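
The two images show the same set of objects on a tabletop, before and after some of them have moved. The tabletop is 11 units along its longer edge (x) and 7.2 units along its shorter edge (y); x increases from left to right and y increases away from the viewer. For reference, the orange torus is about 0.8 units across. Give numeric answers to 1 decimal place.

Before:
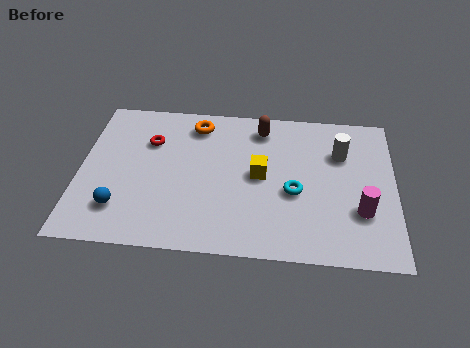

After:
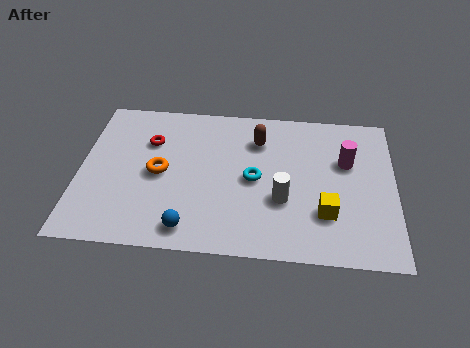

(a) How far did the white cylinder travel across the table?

3.1

From (9.1, 5.0) to (7.1, 2.6), the white cylinder covered √(2.0² + 2.4²) ≈ 3.1 units.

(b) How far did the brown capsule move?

0.6

From (6.3, 6.0) to (6.2, 5.4), the brown capsule covered √(0.1² + 0.6²) ≈ 0.6 units.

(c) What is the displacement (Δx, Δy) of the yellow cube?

(2.3, -1.6)

From the two frames, the yellow cube sits at roughly (6.3, 3.7) before and (8.6, 2.1) after.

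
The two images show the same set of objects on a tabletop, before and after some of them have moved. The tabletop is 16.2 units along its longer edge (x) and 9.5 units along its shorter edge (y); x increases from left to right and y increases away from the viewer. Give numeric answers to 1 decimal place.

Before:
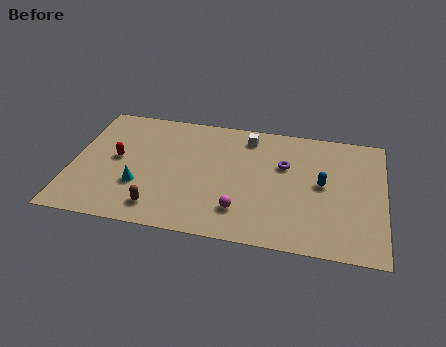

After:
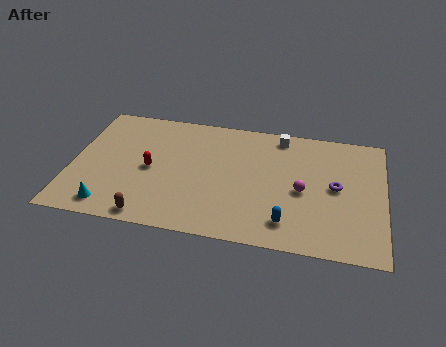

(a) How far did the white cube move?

1.7

The white cube moved from about (9.0, 8.0) to (10.7, 8.4), a distance of √(1.7² + 0.4²) ≈ 1.7.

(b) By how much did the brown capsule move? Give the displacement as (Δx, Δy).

(-0.4, -0.7)

The brown capsule was at about (4.7, 1.6) and moved to about (4.3, 0.9).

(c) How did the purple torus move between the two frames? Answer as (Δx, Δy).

(2.7, -1.2)

The purple torus started near (11.0, 6.1) and ended near (13.7, 4.9).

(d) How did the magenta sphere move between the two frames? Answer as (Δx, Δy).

(3.1, 2.1)

The magenta sphere started near (8.9, 2.2) and ended near (12.0, 4.3).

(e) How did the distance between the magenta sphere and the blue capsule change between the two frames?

-2.4

The distance was about 5.0 in the first image and 2.6 in the second, so they moved 2.4 units closer together.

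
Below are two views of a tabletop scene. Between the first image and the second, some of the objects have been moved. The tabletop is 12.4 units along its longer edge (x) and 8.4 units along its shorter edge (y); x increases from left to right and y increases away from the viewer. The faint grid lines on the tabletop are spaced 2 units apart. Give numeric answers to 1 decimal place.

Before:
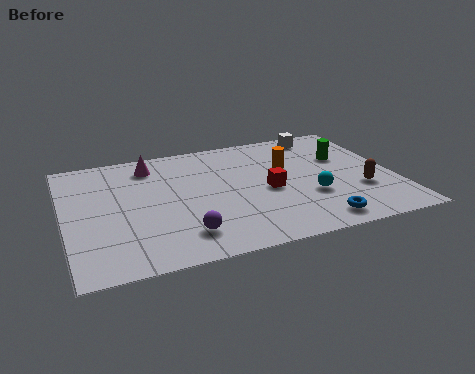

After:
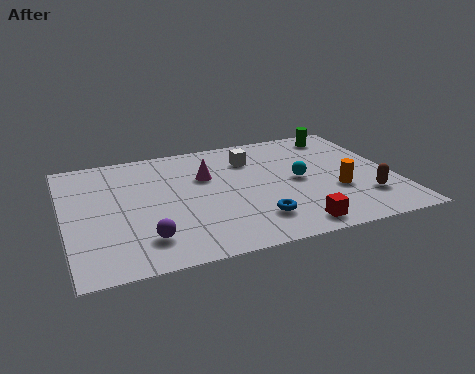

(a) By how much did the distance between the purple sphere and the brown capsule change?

+1.4

The distance was about 6.9 in the first image and 8.3 in the second, so they moved 1.4 units further apart.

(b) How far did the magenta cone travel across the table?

2.4

From (3.4, 6.9) to (5.4, 5.5), the magenta cone covered √(2.0² + 1.4²) ≈ 2.4 units.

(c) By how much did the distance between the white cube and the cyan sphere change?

-2.0

The distance was about 4.6 in the first image and 2.6 in the second, so they moved 2.0 units closer together.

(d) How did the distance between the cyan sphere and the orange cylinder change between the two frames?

-0.7

Before: roughly 2.5 units apart; after: 1.8. That's 0.7 units closer together.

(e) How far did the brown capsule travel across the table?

0.6

From (11.0, 2.8) to (11.1, 2.2), the brown capsule covered √(0.1² + 0.6²) ≈ 0.6 units.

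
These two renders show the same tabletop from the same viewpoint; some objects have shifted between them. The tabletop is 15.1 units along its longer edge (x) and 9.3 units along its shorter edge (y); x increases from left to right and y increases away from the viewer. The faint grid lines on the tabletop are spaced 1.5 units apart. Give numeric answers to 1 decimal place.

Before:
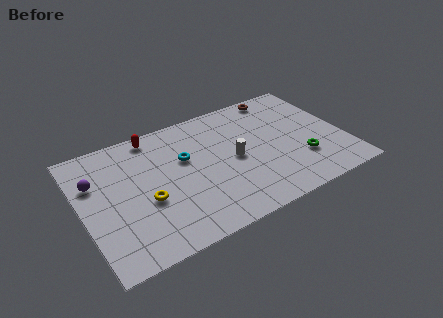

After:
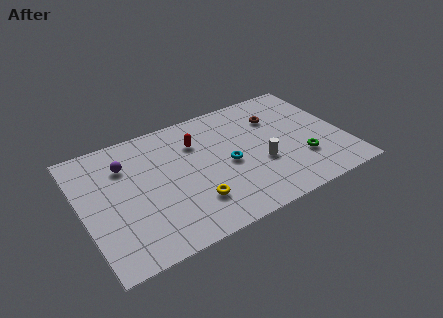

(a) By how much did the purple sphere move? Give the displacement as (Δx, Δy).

(1.8, 0.5)

The purple sphere was at about (0.9, 6.3) and moved to about (2.7, 6.8).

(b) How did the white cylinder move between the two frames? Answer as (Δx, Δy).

(1.4, -1.0)

The white cylinder was at about (8.7, 4.5) and moved to about (10.1, 3.5).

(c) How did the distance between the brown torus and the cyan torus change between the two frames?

-2.5

They were about 6.5 units apart before and 4.0 after — 2.5 units closer together.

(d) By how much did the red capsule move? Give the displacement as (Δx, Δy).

(2.3, -1.6)

From the two frames, the red capsule sits at roughly (4.5, 8.3) before and (6.8, 6.7) after.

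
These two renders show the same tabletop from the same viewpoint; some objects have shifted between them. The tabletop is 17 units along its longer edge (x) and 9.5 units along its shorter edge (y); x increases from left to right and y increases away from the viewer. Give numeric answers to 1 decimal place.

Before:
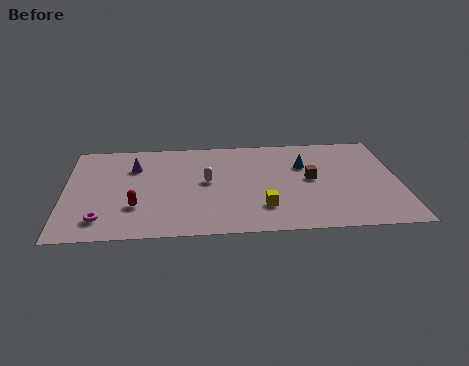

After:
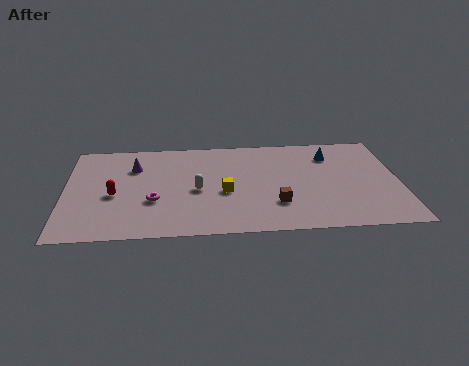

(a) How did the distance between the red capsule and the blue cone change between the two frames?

+2.3

Before: roughly 9.3 units apart; after: 11.6. That's 2.3 units further apart.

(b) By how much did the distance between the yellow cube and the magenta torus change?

-4.5

They were about 8.1 units apart before and 3.6 after — 4.5 units closer together.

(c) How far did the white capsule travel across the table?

0.9

The white capsule moved from about (7.2, 5.1) to (6.7, 4.3), a distance of √(0.5² + 0.8²) ≈ 0.9.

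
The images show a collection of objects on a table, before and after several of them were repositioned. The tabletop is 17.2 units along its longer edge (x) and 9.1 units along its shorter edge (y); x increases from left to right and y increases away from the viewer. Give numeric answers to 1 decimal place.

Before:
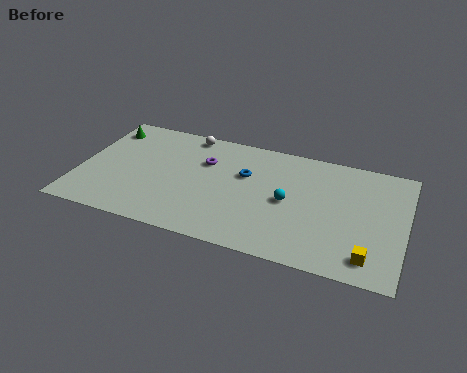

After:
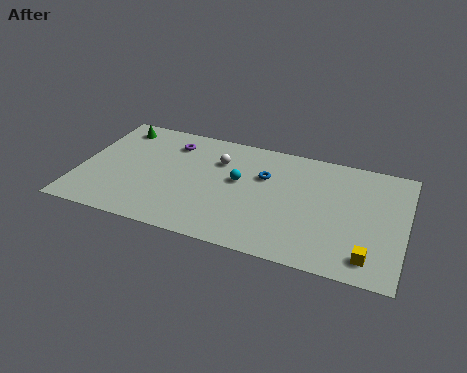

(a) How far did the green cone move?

0.7

The green cone was near (1.0, 7.4) before and (1.6, 7.7) after, so it travelled √(0.6² + 0.3²) ≈ 0.7 units.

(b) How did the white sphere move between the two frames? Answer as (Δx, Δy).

(1.8, -1.7)

The white sphere started near (5.4, 8.2) and ended near (7.2, 6.5).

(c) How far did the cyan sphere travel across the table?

2.8

From (11.1, 4.4) to (8.4, 5.2), the cyan sphere covered √(2.7² + 0.8²) ≈ 2.8 units.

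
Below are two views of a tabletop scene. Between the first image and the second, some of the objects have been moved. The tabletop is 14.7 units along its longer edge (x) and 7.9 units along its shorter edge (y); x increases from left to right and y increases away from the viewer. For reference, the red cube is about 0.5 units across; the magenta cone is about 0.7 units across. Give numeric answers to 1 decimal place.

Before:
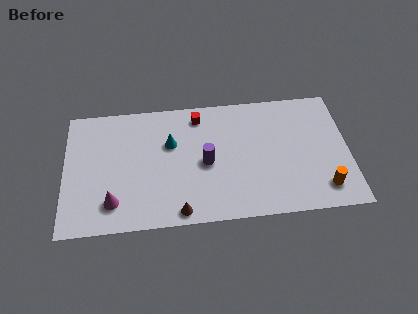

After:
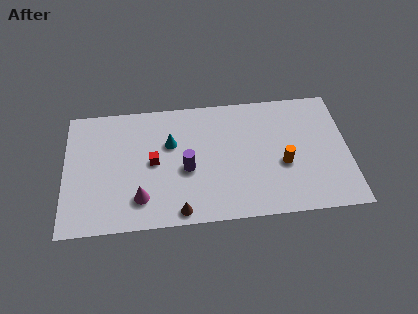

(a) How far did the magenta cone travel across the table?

1.4

From (2.5, 1.7) to (3.9, 1.8), the magenta cone covered √(1.4² + 0.1²) ≈ 1.4 units.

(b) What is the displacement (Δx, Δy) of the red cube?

(-2.4, -2.7)

From the two frames, the red cube sits at roughly (7.0, 6.7) before and (4.6, 4.0) after.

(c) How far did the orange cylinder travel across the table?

2.6

The orange cylinder moved from about (13.3, 1.5) to (11.3, 3.2), a distance of √(2.0² + 1.7²) ≈ 2.6.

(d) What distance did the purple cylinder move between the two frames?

1.0

The purple cylinder moved from about (7.3, 3.7) to (6.3, 3.4), a distance of √(1.0² + 0.3²) ≈ 1.0.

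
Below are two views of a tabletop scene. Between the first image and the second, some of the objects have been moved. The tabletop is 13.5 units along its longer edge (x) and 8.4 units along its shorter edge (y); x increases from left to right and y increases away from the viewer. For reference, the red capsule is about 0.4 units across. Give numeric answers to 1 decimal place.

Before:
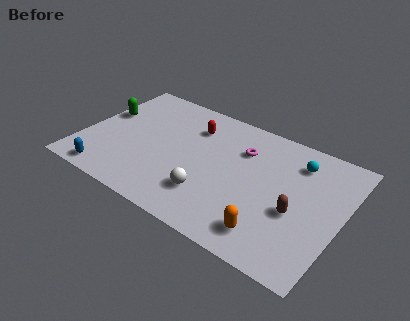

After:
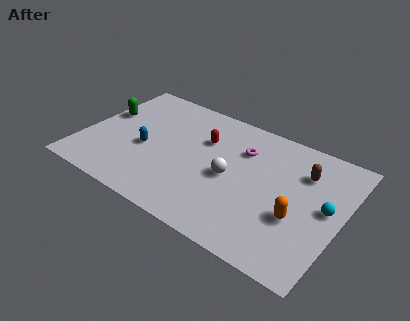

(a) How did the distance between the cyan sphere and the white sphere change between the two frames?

-1.0

The distance was about 5.9 in the first image and 4.9 in the second, so they moved 1.0 units closer together.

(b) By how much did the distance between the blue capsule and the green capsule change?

-1.4

The distance was about 4.3 in the first image and 2.9 in the second, so they moved 1.4 units closer together.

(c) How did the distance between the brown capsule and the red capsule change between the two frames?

-1.4

Before: roughly 6.6 units apart; after: 5.2. That's 1.4 units closer together.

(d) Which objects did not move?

the magenta torus and the green capsule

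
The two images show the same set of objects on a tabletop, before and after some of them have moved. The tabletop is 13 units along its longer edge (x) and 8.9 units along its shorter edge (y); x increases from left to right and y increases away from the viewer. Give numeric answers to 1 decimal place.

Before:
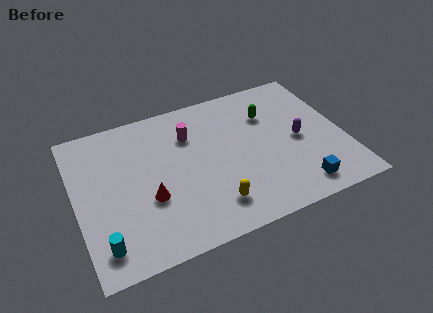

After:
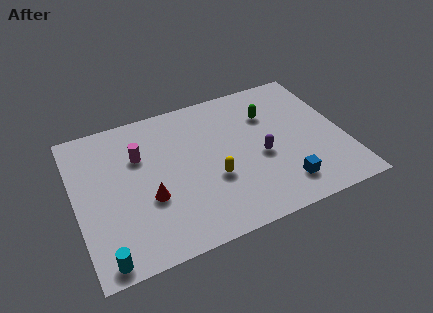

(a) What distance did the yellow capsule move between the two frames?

1.5

The yellow capsule was near (6.3, 1.8) before and (6.5, 3.3) after, so it travelled √(0.2² + 1.5²) ≈ 1.5 units.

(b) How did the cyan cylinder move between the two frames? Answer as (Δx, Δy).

(0.0, -0.7)

From the two frames, the cyan cylinder sits at roughly (1.0, 1.5) before and (1.0, 0.8) after.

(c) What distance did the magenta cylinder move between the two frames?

2.5

The magenta cylinder was near (5.7, 6.4) before and (3.2, 6.0) after, so it travelled √(2.5² + 0.4²) ≈ 2.5 units.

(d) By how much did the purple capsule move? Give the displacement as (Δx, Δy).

(-1.9, -0.4)

From the two frames, the purple capsule sits at roughly (10.8, 4.2) before and (8.9, 3.8) after.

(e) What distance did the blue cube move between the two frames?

0.8

The blue cube was near (10.4, 1.3) before and (9.7, 1.7) after, so it travelled √(0.7² + 0.4²) ≈ 0.8 units.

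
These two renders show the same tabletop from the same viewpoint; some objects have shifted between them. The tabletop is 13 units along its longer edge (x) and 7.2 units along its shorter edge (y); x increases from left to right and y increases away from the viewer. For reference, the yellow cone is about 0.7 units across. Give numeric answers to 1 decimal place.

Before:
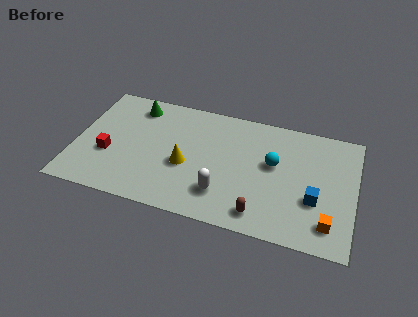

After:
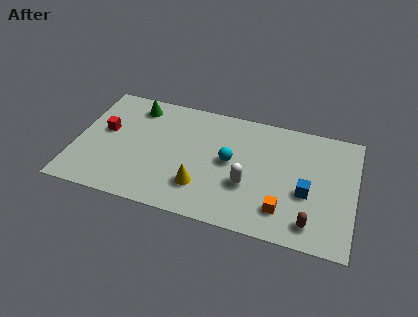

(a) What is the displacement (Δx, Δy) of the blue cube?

(-0.4, 0.3)

From the two frames, the blue cube sits at roughly (11.2, 2.6) before and (10.8, 2.9) after.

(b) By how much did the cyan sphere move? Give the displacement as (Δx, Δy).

(-2.0, -0.4)

From the two frames, the cyan sphere sits at roughly (9.2, 4.2) before and (7.2, 3.8) after.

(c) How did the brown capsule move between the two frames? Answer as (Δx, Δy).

(2.3, 0.1)

The brown capsule started near (8.8, 1.1) and ended near (11.1, 1.2).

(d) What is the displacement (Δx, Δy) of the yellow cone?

(0.8, -1.1)

The yellow cone was at about (5.2, 3.0) and moved to about (6.0, 1.9).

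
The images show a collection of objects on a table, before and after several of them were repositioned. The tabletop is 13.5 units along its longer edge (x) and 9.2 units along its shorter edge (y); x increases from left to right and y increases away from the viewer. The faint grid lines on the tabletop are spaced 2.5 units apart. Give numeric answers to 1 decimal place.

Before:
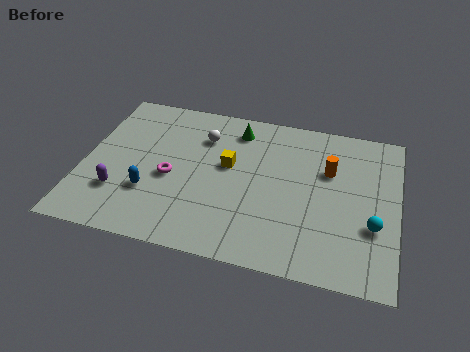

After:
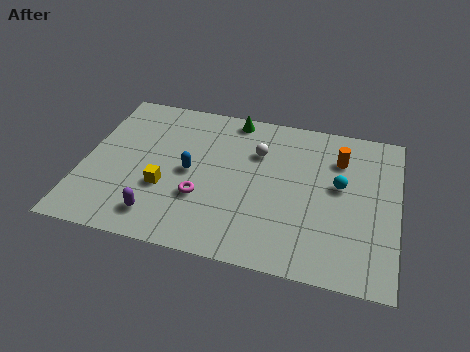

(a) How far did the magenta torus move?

1.7

The magenta torus moved from about (3.8, 4.0) to (5.2, 3.1), a distance of √(1.4² + 0.9²) ≈ 1.7.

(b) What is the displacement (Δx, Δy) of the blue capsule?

(1.6, 1.6)

The blue capsule started near (3.0, 2.9) and ended near (4.6, 4.5).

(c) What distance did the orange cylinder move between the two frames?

0.9

From (10.5, 6.0) to (10.9, 6.8), the orange cylinder covered √(0.4² + 0.8²) ≈ 0.9 units.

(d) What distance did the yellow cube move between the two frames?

3.3

The yellow cube was near (6.2, 5.3) before and (3.6, 3.3) after, so it travelled √(2.6² + 2.0²) ≈ 3.3 units.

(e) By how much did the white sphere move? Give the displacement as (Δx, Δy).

(2.4, -0.4)

From the two frames, the white sphere sits at roughly (5.0, 6.8) before and (7.4, 6.4) after.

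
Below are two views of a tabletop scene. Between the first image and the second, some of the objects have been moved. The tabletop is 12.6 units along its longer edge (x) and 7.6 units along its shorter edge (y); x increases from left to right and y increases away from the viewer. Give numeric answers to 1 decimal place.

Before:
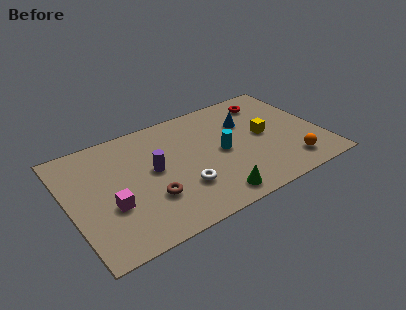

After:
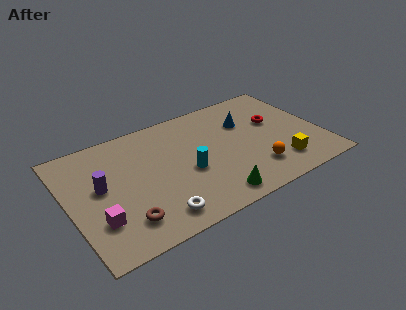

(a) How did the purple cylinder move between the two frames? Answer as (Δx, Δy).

(-2.6, 0.1)

The purple cylinder was at about (4.2, 4.1) and moved to about (1.6, 4.2).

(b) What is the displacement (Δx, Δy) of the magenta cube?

(-0.7, -0.6)

From the two frames, the magenta cube sits at roughly (1.9, 2.8) before and (1.2, 2.2) after.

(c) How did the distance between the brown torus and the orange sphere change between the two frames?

-0.4

The distance was about 7.0 in the first image and 6.6 in the second, so they moved 0.4 units closer together.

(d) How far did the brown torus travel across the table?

1.6

From (3.8, 2.4) to (2.4, 1.6), the brown torus covered √(1.4² + 0.8²) ≈ 1.6 units.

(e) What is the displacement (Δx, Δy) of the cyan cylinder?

(-1.8, -0.5)

The cyan cylinder started near (7.6, 3.7) and ended near (5.8, 3.2).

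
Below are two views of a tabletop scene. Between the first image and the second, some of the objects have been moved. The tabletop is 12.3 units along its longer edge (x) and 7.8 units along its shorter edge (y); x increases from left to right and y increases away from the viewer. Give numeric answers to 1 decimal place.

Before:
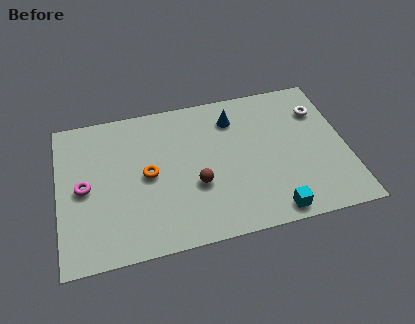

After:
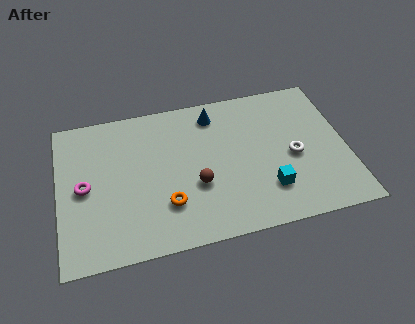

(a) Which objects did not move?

the brown sphere and the magenta torus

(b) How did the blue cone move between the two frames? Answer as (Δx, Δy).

(-0.8, 0.4)

From the two frames, the blue cone sits at roughly (7.6, 6.1) before and (6.8, 6.5) after.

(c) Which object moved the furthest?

the white torus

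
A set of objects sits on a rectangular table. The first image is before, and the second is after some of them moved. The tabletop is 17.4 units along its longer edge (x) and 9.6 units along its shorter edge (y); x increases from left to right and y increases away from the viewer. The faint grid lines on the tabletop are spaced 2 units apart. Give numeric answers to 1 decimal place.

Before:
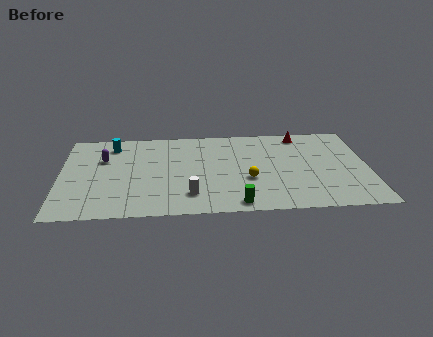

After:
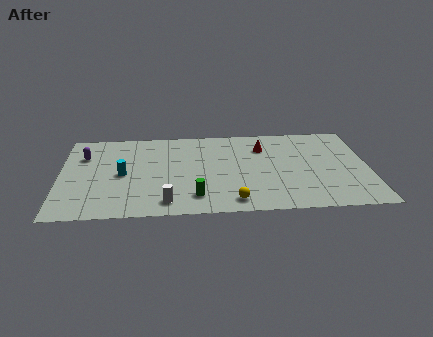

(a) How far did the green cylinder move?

2.5

The green cylinder moved from about (9.9, 1.0) to (7.6, 1.9), a distance of √(2.3² + 0.9²) ≈ 2.5.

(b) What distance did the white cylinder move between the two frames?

1.5

From (7.3, 2.1) to (6.0, 1.4), the white cylinder covered √(1.3² + 0.7²) ≈ 1.5 units.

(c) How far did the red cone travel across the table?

2.6

From (13.7, 8.4) to (11.5, 7.1), the red cone covered √(2.2² + 1.3²) ≈ 2.6 units.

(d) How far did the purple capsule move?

1.2

The purple capsule was near (2.4, 6.4) before and (1.3, 6.8) after, so it travelled √(1.1² + 0.4²) ≈ 1.2 units.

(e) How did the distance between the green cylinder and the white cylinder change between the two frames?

-1.1

The distance was about 2.8 in the first image and 1.7 in the second, so they moved 1.1 units closer together.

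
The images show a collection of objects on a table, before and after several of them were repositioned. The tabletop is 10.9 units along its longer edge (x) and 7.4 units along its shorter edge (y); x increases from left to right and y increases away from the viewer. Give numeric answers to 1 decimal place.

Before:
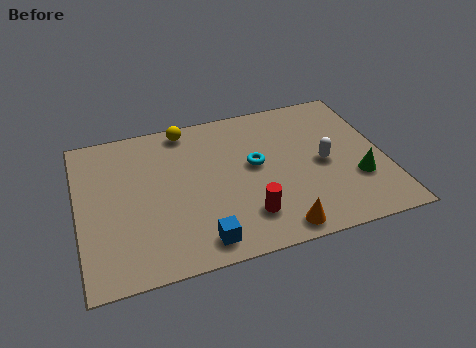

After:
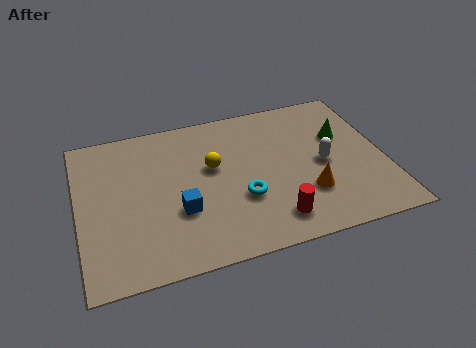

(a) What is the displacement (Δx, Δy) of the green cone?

(-0.3, 2.3)

The green cone started near (9.8, 2.4) and ended near (9.5, 4.7).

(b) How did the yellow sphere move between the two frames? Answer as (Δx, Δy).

(0.8, -2.2)

From the two frames, the yellow sphere sits at roughly (4.0, 6.6) before and (4.8, 4.4) after.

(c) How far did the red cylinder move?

1.0

The red cylinder was near (5.8, 1.7) before and (6.7, 1.3) after, so it travelled √(0.9² + 0.4²) ≈ 1.0 units.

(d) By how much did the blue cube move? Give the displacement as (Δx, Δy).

(-0.6, 1.6)

The blue cube was at about (4.1, 1.0) and moved to about (3.5, 2.6).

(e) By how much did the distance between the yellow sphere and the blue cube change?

-3.4

They were about 5.6 units apart before and 2.2 after — 3.4 units closer together.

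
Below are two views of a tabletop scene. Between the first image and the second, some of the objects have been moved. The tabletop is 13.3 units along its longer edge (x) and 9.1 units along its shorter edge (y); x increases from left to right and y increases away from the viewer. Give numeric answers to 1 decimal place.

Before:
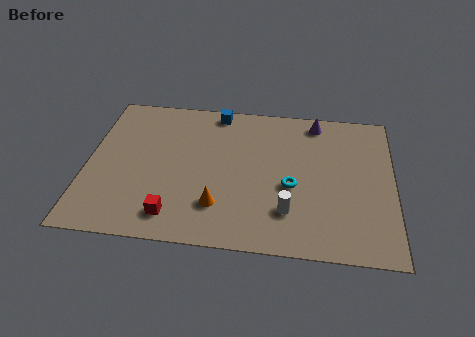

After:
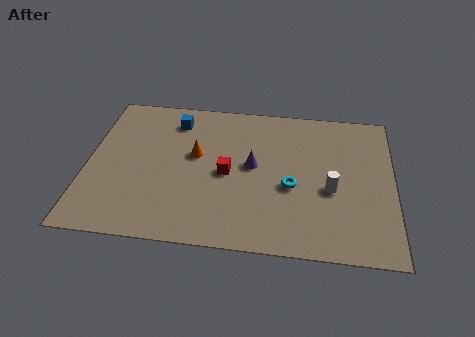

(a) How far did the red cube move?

3.6

The red cube was near (3.9, 1.5) before and (6.1, 4.3) after, so it travelled √(2.2² + 2.8²) ≈ 3.6 units.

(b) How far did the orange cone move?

3.2

The orange cone was near (5.8, 2.3) before and (4.7, 5.3) after, so it travelled √(1.1² + 3.0²) ≈ 3.2 units.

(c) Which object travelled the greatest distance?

the purple cone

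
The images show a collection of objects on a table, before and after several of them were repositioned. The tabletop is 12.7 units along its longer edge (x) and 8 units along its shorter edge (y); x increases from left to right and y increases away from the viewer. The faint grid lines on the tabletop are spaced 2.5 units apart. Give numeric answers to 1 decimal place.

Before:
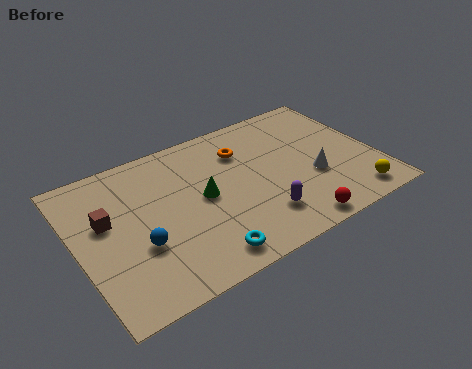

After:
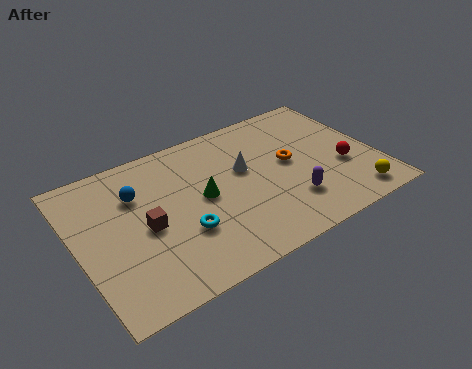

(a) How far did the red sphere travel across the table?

3.4

The red sphere was near (8.6, 0.8) before and (11.2, 3.0) after, so it travelled √(2.6² + 2.2²) ≈ 3.4 units.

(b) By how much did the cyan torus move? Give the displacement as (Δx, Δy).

(-0.6, 1.6)

The cyan torus was at about (4.8, 1.1) and moved to about (4.2, 2.7).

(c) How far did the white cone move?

3.2

From (9.9, 3.0) to (7.2, 4.8), the white cone covered √(2.7² + 1.8²) ≈ 3.2 units.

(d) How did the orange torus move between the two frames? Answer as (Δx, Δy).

(1.8, -1.6)

The orange torus started near (7.3, 5.9) and ended near (9.1, 4.3).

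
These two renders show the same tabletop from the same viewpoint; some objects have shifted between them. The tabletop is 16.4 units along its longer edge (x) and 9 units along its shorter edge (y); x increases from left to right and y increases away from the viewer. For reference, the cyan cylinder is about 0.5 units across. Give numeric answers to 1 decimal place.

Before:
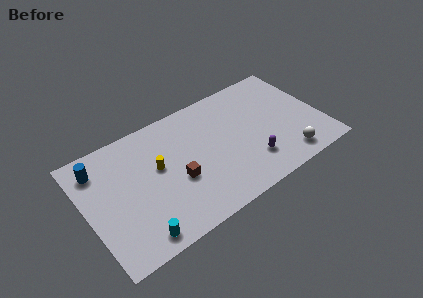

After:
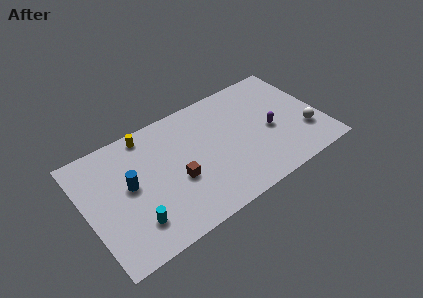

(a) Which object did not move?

the brown cube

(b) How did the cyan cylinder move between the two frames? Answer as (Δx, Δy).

(0.0, 1.0)

From the two frames, the cyan cylinder sits at roughly (2.9, 1.1) before and (2.9, 2.1) after.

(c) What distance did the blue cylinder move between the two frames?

2.9

From (1.2, 7.2) to (3.0, 4.9), the blue cylinder covered √(1.8² + 2.3²) ≈ 2.9 units.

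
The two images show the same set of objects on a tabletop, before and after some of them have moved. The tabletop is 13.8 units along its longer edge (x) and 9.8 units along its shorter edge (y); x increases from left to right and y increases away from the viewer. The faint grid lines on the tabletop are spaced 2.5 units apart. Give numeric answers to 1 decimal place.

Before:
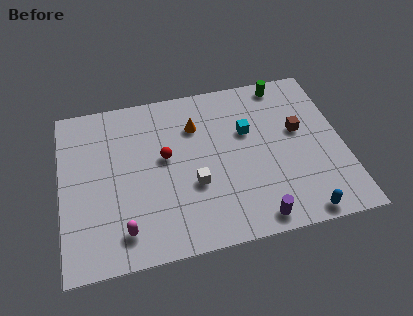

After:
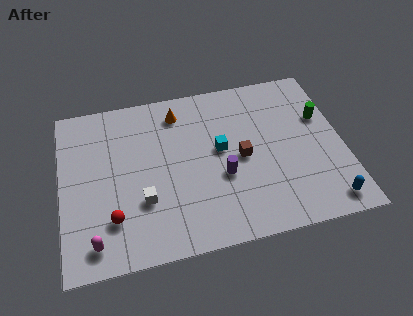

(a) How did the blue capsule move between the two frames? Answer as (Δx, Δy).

(1.3, 0.4)

The blue capsule started near (11.4, 0.8) and ended near (12.7, 1.2).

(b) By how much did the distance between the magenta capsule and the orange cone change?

+1.4

They were about 6.6 units apart before and 8.0 after — 1.4 units further apart.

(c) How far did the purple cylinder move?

3.1

From (9.2, 1.0) to (7.8, 3.8), the purple cylinder covered √(1.4² + 2.8²) ≈ 3.1 units.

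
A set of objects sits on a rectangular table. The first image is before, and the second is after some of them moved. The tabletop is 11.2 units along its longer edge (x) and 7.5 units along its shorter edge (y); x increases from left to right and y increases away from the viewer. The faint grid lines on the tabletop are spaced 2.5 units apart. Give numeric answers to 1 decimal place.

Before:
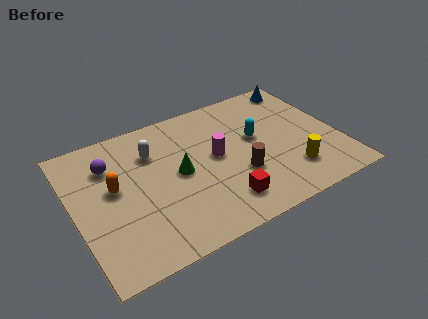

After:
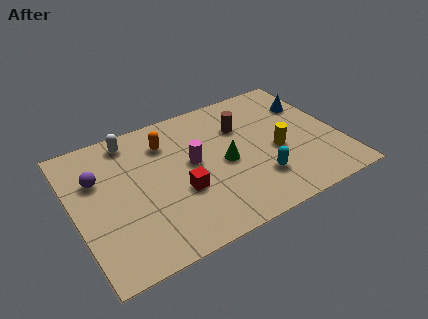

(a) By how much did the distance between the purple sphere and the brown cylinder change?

+0.3

Before: roughly 5.9 units apart; after: 6.2. That's 0.3 units further apart.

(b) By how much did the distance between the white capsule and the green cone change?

+2.9

They were about 1.8 units apart before and 4.7 after — 2.9 units further apart.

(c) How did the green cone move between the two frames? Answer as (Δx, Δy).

(1.9, -0.3)

The green cone was at about (4.4, 3.8) and moved to about (6.3, 3.5).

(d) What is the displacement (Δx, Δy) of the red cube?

(-1.6, 1.3)

The red cube was at about (5.9, 1.5) and moved to about (4.3, 2.8).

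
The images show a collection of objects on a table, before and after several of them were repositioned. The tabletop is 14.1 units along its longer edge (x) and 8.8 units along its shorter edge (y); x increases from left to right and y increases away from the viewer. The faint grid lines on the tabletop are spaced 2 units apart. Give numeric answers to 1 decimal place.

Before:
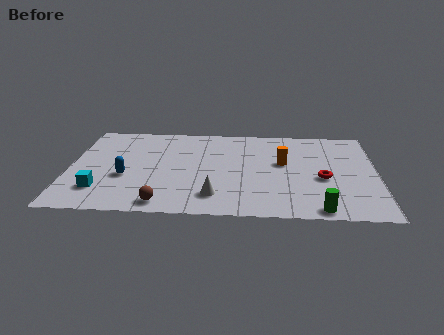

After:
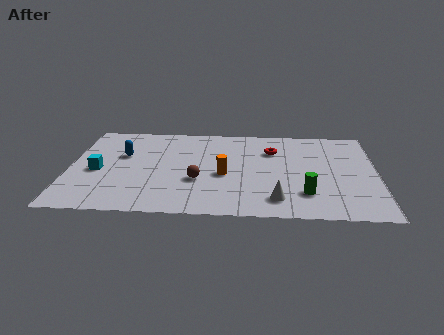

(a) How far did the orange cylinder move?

3.0

The orange cylinder was near (9.8, 5.1) before and (7.1, 3.8) after, so it travelled √(2.7² + 1.3²) ≈ 3.0 units.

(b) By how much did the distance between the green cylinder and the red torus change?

+1.5

Before: roughly 2.9 units apart; after: 4.4. That's 1.5 units further apart.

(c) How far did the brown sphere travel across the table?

2.7

The brown sphere moved from about (4.4, 1.0) to (5.9, 3.2), a distance of √(1.5² + 2.2²) ≈ 2.7.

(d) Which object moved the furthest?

the red torus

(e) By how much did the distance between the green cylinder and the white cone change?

-3.4

The distance was about 4.8 in the first image and 1.4 in the second, so they moved 3.4 units closer together.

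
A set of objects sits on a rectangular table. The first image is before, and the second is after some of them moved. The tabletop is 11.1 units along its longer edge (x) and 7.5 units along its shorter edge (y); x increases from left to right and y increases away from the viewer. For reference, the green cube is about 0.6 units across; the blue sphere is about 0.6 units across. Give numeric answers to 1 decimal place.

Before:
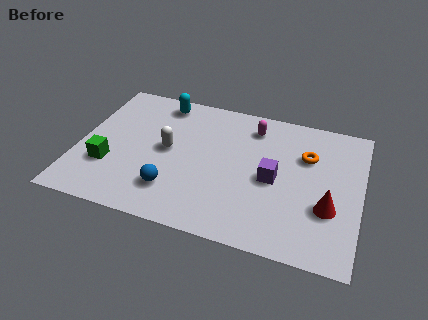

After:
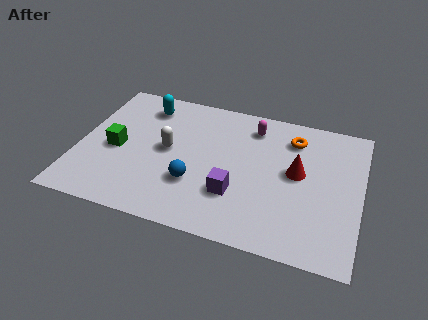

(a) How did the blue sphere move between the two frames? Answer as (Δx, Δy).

(0.8, 0.6)

The blue sphere was at about (3.9, 1.8) and moved to about (4.7, 2.4).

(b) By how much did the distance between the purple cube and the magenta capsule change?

+1.0

Before: roughly 2.8 units apart; after: 3.8. That's 1.0 units further apart.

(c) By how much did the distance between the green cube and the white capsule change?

-0.6

Before: roughly 2.7 units apart; after: 2.1. That's 0.6 units closer together.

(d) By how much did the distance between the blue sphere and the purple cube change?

-2.6

Before: roughly 4.2 units apart; after: 1.6. That's 2.6 units closer together.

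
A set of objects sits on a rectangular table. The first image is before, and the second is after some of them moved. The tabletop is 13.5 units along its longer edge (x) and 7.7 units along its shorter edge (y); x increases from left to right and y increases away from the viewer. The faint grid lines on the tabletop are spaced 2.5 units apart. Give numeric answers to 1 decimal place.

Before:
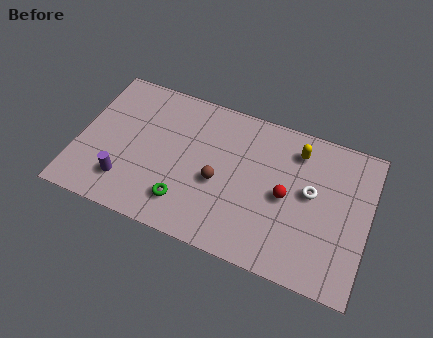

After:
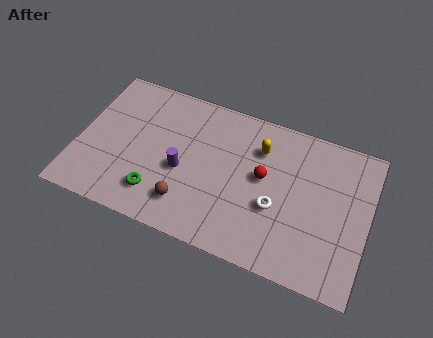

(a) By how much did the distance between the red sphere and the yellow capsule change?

-1.1

They were about 2.5 units apart before and 1.4 after — 1.1 units closer together.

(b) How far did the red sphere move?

1.3

The red sphere moved from about (9.7, 3.7) to (8.6, 4.3), a distance of √(1.1² + 0.6²) ≈ 1.3.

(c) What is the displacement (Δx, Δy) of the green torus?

(-1.3, 0.0)

From the two frames, the green torus sits at roughly (5.2, 1.7) before and (3.9, 1.7) after.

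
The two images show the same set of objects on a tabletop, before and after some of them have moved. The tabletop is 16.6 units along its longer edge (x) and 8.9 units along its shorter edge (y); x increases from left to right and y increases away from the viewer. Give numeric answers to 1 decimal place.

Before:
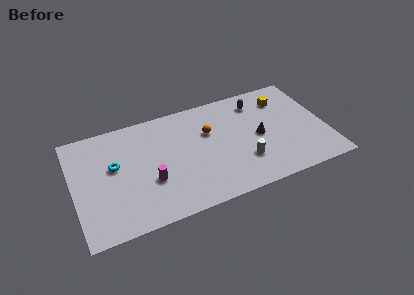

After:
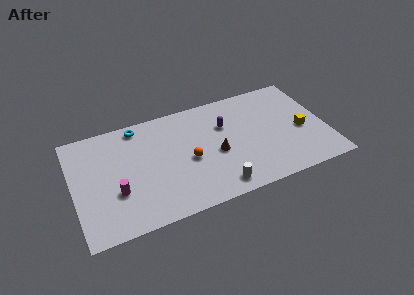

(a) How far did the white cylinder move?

2.4

The white cylinder was near (11.0, 2.6) before and (9.1, 1.2) after, so it travelled √(1.9² + 1.4²) ≈ 2.4 units.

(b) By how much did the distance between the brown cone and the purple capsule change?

-0.7

Before: roughly 2.9 units apart; after: 2.2. That's 0.7 units closer together.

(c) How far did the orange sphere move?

2.3

The orange sphere moved from about (9.0, 5.8) to (7.5, 4.0), a distance of √(1.5² + 1.8²) ≈ 2.3.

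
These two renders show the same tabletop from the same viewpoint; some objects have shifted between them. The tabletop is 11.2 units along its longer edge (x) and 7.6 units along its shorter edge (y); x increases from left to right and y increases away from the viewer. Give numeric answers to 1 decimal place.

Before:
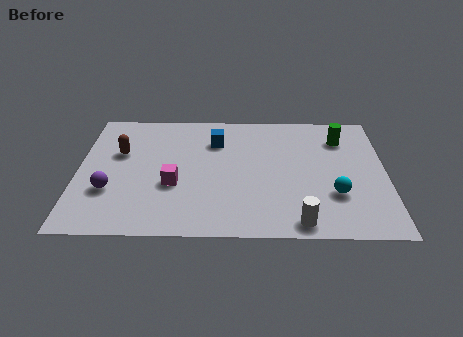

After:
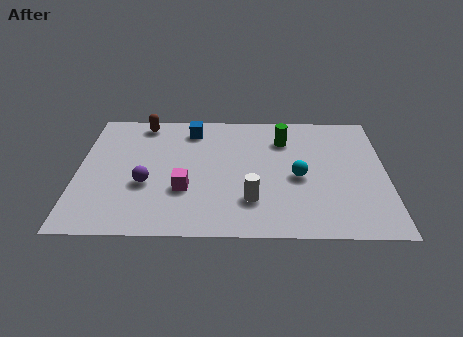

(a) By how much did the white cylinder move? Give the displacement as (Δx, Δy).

(-1.7, 1.2)

From the two frames, the white cylinder sits at roughly (8.0, 0.8) before and (6.3, 2.0) after.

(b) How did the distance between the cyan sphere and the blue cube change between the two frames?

-0.5

They were about 5.4 units apart before and 4.9 after — 0.5 units closer together.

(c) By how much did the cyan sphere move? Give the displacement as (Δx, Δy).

(-1.3, 1.0)

The cyan sphere was at about (9.3, 2.4) and moved to about (8.0, 3.4).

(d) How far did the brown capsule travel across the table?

2.1

From (1.5, 4.8) to (2.3, 6.7), the brown capsule covered √(0.8² + 1.9²) ≈ 2.1 units.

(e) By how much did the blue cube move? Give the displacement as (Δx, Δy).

(-0.9, 0.7)

The blue cube was at about (5.0, 5.6) and moved to about (4.1, 6.3).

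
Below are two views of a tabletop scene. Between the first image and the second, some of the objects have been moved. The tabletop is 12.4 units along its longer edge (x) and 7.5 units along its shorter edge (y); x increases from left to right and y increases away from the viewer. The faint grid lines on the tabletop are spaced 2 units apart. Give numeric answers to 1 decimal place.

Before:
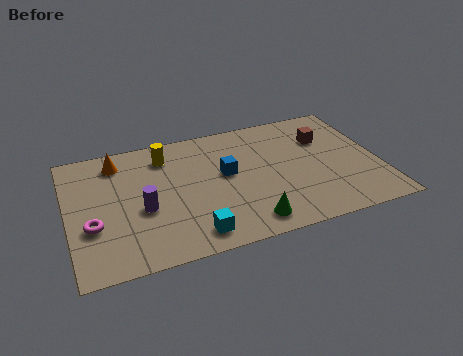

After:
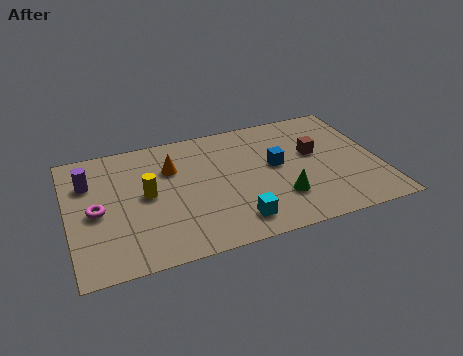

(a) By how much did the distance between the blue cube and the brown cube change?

-2.6

They were about 4.2 units apart before and 1.6 after — 2.6 units closer together.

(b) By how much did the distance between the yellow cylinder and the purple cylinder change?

-0.5

Before: roughly 3.1 units apart; after: 2.6. That's 0.5 units closer together.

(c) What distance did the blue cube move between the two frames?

2.0

From (6.3, 4.2) to (8.3, 4.1), the blue cube covered √(2.0² + 0.1²) ≈ 2.0 units.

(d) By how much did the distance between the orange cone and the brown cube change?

-2.6

They were about 8.4 units apart before and 5.8 after — 2.6 units closer together.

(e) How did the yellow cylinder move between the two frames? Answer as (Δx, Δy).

(-0.9, -2.1)

The yellow cylinder started near (4.0, 6.0) and ended near (3.1, 3.9).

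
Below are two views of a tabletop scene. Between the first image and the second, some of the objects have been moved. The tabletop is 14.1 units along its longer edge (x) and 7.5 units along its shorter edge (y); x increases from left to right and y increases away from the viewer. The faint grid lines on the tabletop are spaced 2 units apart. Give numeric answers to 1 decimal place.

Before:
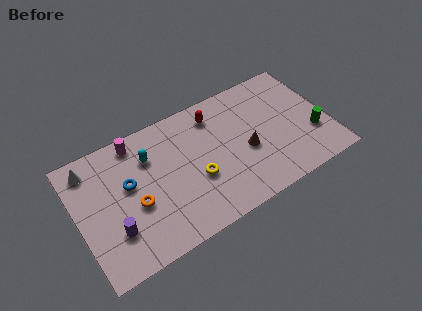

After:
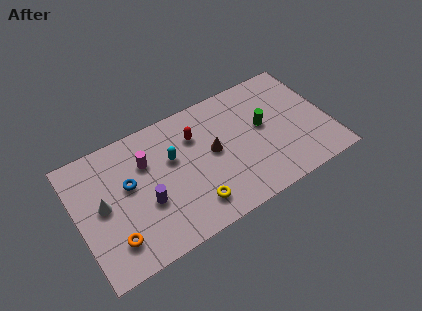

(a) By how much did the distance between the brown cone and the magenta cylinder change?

-2.9

Before: roughly 6.7 units apart; after: 3.8. That's 2.9 units closer together.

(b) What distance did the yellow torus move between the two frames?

1.5

The yellow torus moved from about (6.5, 2.9) to (6.1, 1.5), a distance of √(0.4² + 1.4²) ≈ 1.5.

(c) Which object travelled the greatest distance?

the green cylinder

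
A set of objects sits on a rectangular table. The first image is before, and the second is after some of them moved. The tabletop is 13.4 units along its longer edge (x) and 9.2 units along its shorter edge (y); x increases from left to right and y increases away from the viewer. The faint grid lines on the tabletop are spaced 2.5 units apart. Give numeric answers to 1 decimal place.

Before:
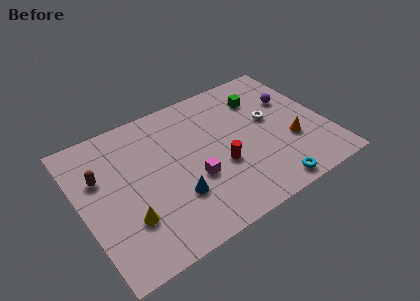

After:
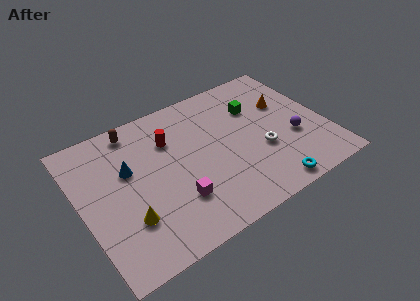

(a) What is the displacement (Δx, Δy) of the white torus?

(-0.8, -1.8)

The white torus started near (10.5, 5.2) and ended near (9.7, 3.4).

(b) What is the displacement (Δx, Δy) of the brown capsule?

(2.2, 2.1)

The brown capsule started near (1.2, 6.0) and ended near (3.4, 8.1).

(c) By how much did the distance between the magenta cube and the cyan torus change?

+0.6

Before: roughly 4.5 units apart; after: 5.1. That's 0.6 units further apart.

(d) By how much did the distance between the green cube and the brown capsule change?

-2.4

The distance was about 9.1 in the first image and 6.7 in the second, so they moved 2.4 units closer together.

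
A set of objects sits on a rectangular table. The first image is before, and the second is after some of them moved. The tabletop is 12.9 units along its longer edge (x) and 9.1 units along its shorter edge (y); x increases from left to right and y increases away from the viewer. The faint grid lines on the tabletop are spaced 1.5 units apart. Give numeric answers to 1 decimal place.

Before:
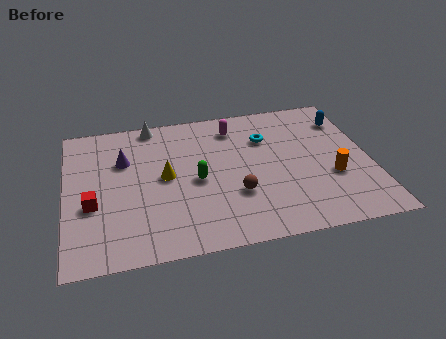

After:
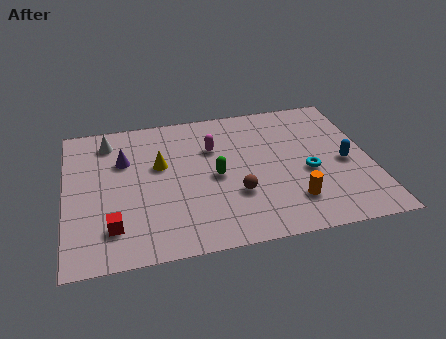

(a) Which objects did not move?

the purple cone and the brown sphere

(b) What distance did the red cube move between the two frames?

1.7

The red cube was near (1.1, 3.5) before and (1.9, 2.0) after, so it travelled √(0.8² + 1.5²) ≈ 1.7 units.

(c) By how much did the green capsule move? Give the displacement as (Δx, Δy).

(0.8, 0.1)

The green capsule started near (5.5, 4.2) and ended near (6.3, 4.3).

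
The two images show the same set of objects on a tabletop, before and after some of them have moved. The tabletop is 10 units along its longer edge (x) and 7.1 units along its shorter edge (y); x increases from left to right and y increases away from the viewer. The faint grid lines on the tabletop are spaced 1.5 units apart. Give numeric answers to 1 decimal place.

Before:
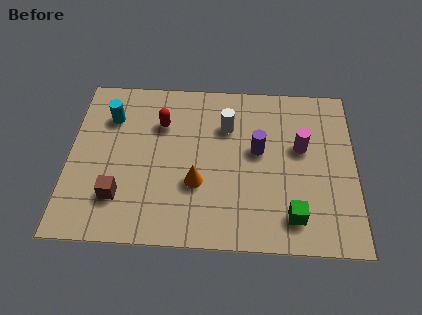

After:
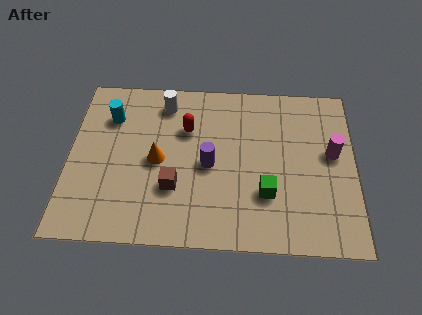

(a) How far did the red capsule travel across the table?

0.9

From (3.2, 5.0) to (4.1, 4.8), the red capsule covered √(0.9² + 0.2²) ≈ 0.9 units.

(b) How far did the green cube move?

1.3

The green cube was near (7.8, 1.3) before and (6.9, 2.2) after, so it travelled √(0.9² + 0.9²) ≈ 1.3 units.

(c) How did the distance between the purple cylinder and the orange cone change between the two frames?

-0.8

They were about 2.6 units apart before and 1.8 after — 0.8 units closer together.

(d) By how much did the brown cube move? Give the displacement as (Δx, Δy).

(1.9, 0.5)

The brown cube started near (1.8, 1.8) and ended near (3.7, 2.3).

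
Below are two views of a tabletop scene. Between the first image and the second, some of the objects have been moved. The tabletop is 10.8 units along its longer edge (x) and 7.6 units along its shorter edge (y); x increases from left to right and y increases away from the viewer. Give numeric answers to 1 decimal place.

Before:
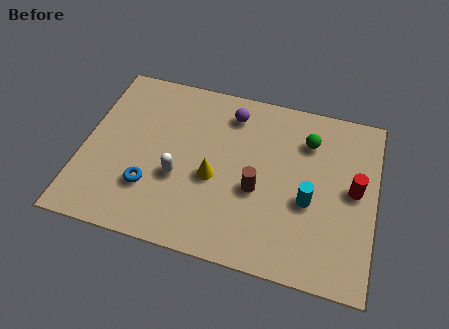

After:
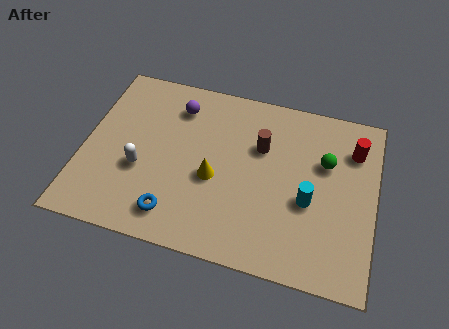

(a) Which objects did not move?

the yellow cone and the cyan cylinder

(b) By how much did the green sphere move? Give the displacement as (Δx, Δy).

(0.7, -0.8)

The green sphere was at about (8.2, 5.7) and moved to about (8.9, 4.9).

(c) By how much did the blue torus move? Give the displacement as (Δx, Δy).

(1.0, -0.9)

From the two frames, the blue torus sits at roughly (2.6, 2.2) before and (3.6, 1.3) after.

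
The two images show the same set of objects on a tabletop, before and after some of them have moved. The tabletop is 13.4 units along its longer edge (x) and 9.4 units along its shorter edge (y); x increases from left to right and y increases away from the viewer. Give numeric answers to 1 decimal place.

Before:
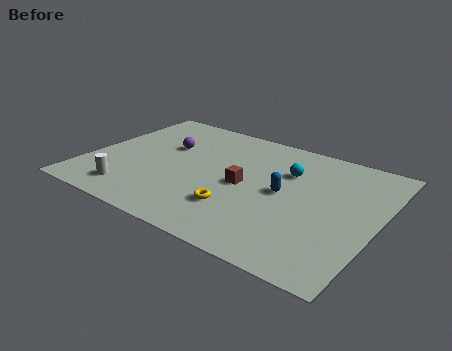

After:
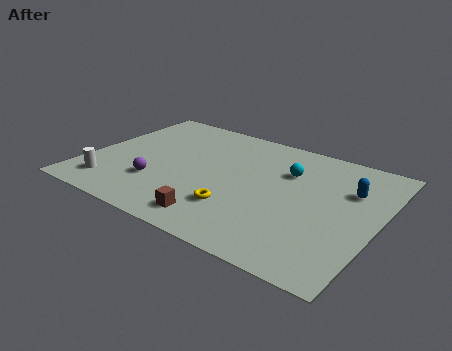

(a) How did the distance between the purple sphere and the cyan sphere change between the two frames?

+0.9

They were about 5.7 units apart before and 6.6 after — 0.9 units further apart.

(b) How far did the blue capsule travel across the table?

3.2

From (9.1, 4.8) to (11.9, 6.4), the blue capsule covered √(2.8² + 1.6²) ≈ 3.2 units.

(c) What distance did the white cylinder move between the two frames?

1.0

The white cylinder was near (2.5, 1.6) before and (1.5, 1.7) after, so it travelled √(1.0² + 0.1²) ≈ 1.0 units.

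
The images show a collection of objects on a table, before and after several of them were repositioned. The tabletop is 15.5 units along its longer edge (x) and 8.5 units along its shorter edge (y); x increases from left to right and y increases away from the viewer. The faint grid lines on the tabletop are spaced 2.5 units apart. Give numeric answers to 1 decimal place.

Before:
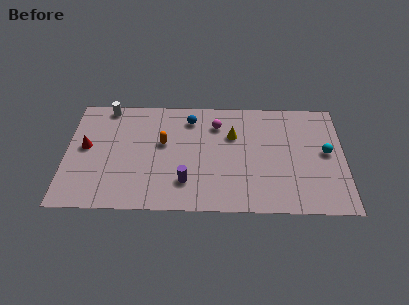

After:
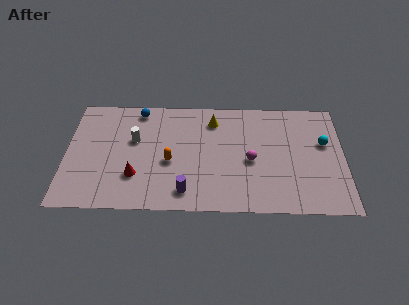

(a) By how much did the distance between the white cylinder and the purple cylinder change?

-2.4

The distance was about 7.2 in the first image and 4.8 in the second, so they moved 2.4 units closer together.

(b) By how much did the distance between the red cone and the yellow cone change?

-2.2

They were about 8.3 units apart before and 6.1 after — 2.2 units closer together.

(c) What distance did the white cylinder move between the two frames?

3.0

The white cylinder was near (2.2, 7.7) before and (3.8, 5.2) after, so it travelled √(1.6² + 2.5²) ≈ 3.0 units.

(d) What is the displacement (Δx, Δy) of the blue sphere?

(-2.9, 0.6)

The blue sphere was at about (6.9, 6.9) and moved to about (4.0, 7.5).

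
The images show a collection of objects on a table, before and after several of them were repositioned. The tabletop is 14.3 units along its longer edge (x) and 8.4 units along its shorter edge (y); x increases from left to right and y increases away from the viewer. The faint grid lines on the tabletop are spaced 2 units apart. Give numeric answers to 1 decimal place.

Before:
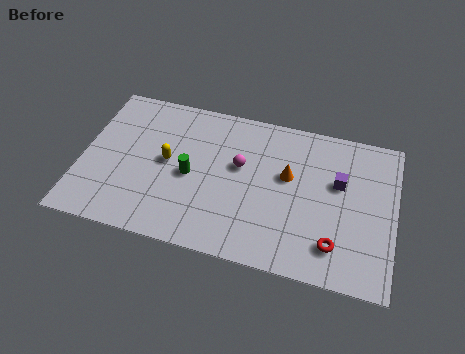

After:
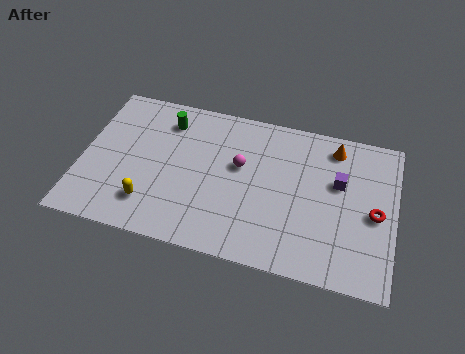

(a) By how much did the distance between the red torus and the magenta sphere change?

+0.8

Before: roughly 5.5 units apart; after: 6.3. That's 0.8 units further apart.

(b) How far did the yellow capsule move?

2.6

From (3.9, 4.4) to (3.3, 1.9), the yellow capsule covered √(0.6² + 2.5²) ≈ 2.6 units.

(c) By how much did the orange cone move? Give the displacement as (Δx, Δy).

(2.0, 2.1)

The orange cone was at about (9.4, 5.0) and moved to about (11.4, 7.1).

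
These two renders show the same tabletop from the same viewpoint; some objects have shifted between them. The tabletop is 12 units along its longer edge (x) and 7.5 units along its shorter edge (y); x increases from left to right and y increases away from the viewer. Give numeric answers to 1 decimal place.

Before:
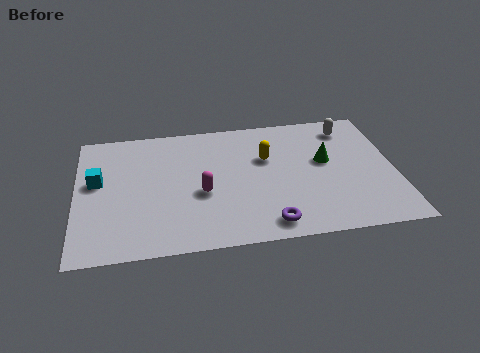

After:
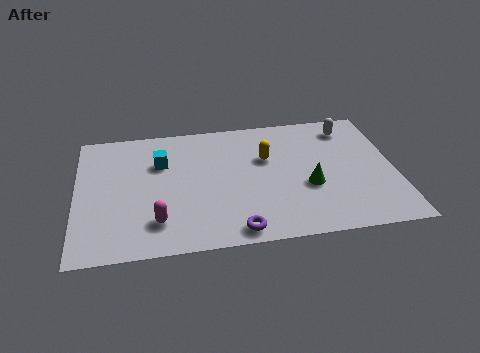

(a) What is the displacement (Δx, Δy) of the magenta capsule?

(-1.7, -1.4)

The magenta capsule was at about (4.7, 3.1) and moved to about (3.0, 1.7).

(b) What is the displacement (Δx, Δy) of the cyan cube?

(2.4, 0.8)

From the two frames, the cyan cube sits at roughly (0.8, 4.3) before and (3.2, 5.1) after.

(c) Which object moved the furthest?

the cyan cube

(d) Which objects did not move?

the white capsule and the yellow capsule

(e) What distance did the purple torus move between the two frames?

1.2

The purple torus was near (7.1, 1.0) before and (5.9, 0.8) after, so it travelled √(1.2² + 0.2²) ≈ 1.2 units.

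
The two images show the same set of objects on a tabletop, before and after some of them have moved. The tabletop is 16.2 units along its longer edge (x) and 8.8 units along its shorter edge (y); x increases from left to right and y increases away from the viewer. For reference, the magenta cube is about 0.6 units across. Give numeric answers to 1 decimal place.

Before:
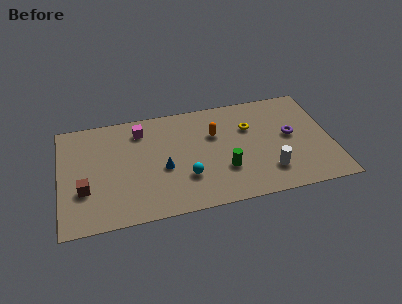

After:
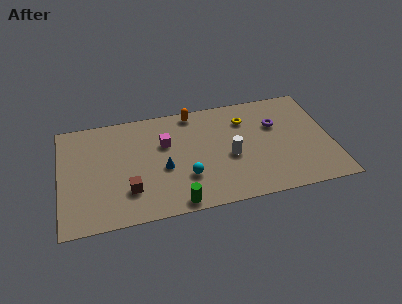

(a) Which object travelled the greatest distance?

the green cylinder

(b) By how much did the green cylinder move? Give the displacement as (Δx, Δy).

(-3.0, -2.0)

The green cylinder was at about (9.7, 2.8) and moved to about (6.7, 0.8).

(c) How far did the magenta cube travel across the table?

2.0

From (4.9, 7.1) to (6.3, 5.7), the magenta cube covered √(1.4² + 1.4²) ≈ 2.0 units.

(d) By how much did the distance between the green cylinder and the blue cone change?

-0.7

Before: roughly 3.7 units apart; after: 3.0. That's 0.7 units closer together.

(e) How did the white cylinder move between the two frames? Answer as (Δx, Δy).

(-2.2, 1.7)

The white cylinder started near (12.3, 2.1) and ended near (10.1, 3.8).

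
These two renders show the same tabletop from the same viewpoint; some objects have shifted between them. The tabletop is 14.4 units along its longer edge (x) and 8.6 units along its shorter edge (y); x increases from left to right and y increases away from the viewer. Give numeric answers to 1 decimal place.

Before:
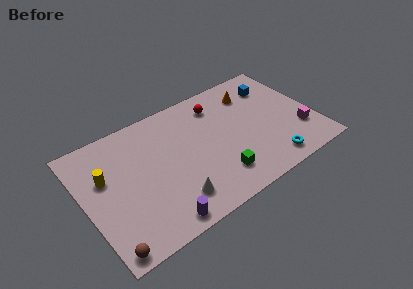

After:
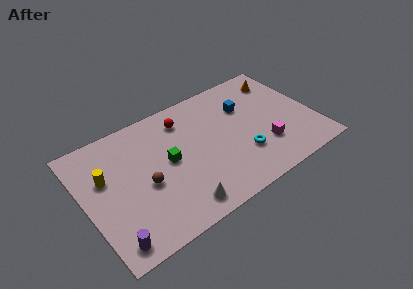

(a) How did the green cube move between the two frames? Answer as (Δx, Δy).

(-2.7, 2.6)

The green cube was at about (7.9, 1.9) and moved to about (5.2, 4.5).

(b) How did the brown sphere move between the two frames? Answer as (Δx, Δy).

(2.8, 2.9)

From the two frames, the brown sphere sits at roughly (0.8, 0.8) before and (3.6, 3.7) after.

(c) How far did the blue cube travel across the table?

2.1

The blue cube was near (12.4, 6.6) before and (10.4, 5.9) after, so it travelled √(2.0² + 0.7²) ≈ 2.1 units.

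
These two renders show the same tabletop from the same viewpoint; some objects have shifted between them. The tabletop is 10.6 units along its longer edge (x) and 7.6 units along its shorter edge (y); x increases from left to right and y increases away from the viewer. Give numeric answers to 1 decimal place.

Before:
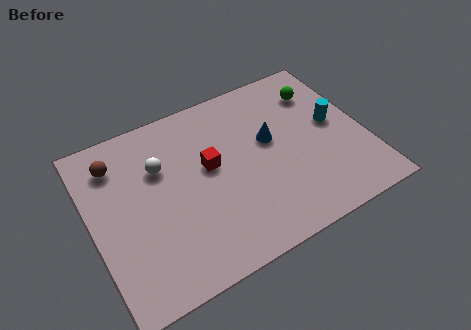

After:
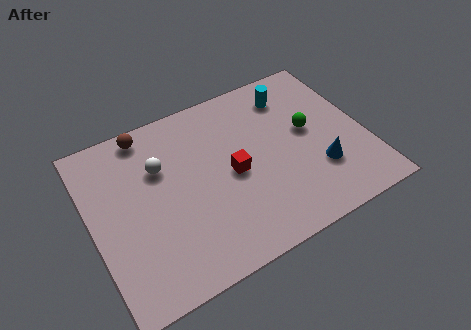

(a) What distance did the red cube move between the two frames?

1.1

From (4.6, 4.3) to (5.4, 3.6), the red cube covered √(0.8² + 0.7²) ≈ 1.1 units.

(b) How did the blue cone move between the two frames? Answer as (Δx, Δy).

(1.6, -2.1)

From the two frames, the blue cone sits at roughly (7.0, 4.4) before and (8.6, 2.3) after.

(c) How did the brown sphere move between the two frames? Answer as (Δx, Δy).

(1.3, 0.8)

The brown sphere was at about (1.2, 6.0) and moved to about (2.5, 6.8).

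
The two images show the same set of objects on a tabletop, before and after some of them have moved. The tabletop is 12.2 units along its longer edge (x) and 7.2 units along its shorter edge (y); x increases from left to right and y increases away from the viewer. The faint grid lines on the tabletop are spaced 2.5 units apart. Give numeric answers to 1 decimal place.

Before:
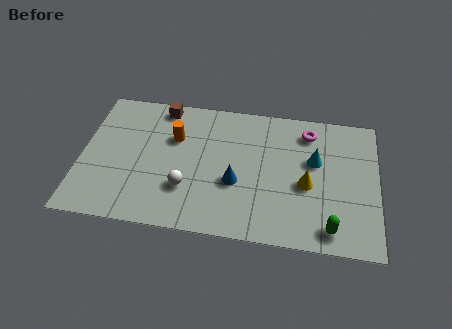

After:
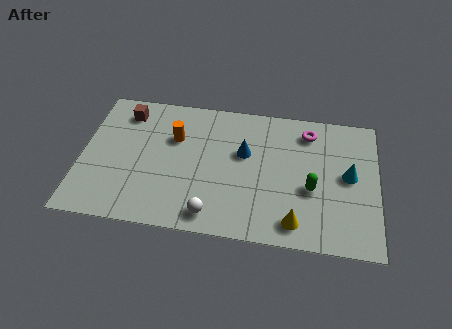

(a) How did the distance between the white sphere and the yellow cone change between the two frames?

-1.6

Before: roughly 5.0 units apart; after: 3.4. That's 1.6 units closer together.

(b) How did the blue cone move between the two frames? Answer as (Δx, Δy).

(0.3, 1.6)

From the two frames, the blue cone sits at roughly (6.4, 2.8) before and (6.7, 4.4) after.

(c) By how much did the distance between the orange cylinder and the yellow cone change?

+0.5

Before: roughly 5.8 units apart; after: 6.3. That's 0.5 units further apart.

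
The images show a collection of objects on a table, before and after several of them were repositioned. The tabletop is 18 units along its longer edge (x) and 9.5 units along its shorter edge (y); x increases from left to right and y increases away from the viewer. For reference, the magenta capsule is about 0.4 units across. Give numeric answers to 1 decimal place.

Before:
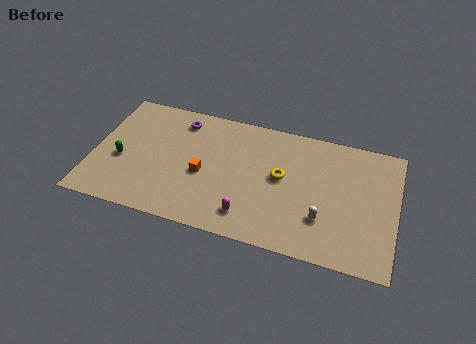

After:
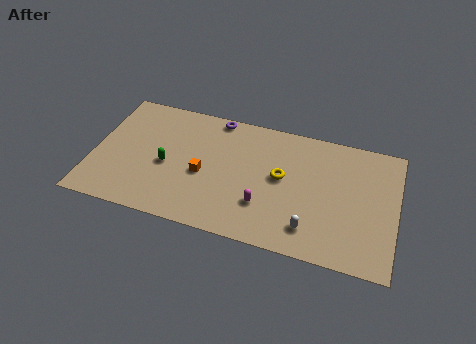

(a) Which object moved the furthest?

the green capsule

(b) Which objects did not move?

the orange cube and the yellow torus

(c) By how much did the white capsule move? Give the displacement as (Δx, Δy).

(-0.7, -0.9)

From the two frames, the white capsule sits at roughly (13.8, 2.8) before and (13.1, 1.9) after.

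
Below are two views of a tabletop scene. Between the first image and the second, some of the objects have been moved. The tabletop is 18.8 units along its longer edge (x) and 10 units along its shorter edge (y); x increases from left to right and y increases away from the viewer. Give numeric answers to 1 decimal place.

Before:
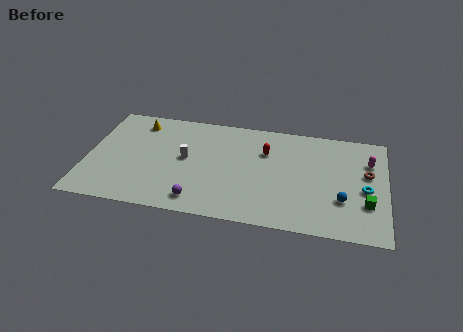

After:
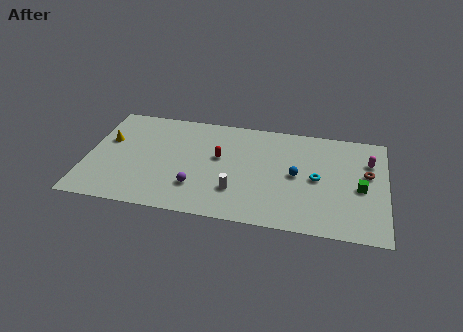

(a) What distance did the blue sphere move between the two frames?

3.4

The blue sphere was near (16.1, 3.2) before and (13.2, 5.0) after, so it travelled √(2.9² + 1.8²) ≈ 3.4 units.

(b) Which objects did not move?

the brown torus and the magenta capsule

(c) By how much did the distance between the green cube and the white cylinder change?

-3.7

They were about 11.6 units apart before and 7.9 after — 3.7 units closer together.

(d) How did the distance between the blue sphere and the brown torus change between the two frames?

+1.4

The distance was about 3.1 in the first image and 4.5 in the second, so they moved 1.4 units further apart.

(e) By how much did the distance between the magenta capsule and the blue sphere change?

+0.8

The distance was about 4.2 in the first image and 5.0 in the second, so they moved 0.8 units further apart.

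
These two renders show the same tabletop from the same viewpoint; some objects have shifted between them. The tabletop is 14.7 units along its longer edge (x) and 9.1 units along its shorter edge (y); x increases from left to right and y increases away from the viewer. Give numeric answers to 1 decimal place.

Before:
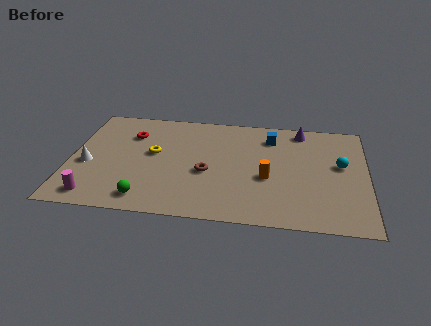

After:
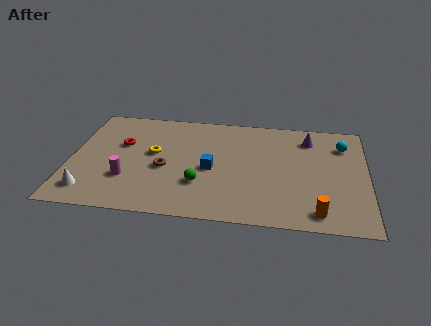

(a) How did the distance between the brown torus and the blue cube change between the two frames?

-2.3

The distance was about 4.6 in the first image and 2.3 in the second, so they moved 2.3 units closer together.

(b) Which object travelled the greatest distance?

the blue cube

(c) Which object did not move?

the yellow torus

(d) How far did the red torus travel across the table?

1.0

The red torus was near (2.9, 6.6) before and (2.5, 5.7) after, so it travelled √(0.4² + 0.9²) ≈ 1.0 units.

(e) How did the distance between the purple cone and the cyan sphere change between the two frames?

-1.7

Before: roughly 3.4 units apart; after: 1.7. That's 1.7 units closer together.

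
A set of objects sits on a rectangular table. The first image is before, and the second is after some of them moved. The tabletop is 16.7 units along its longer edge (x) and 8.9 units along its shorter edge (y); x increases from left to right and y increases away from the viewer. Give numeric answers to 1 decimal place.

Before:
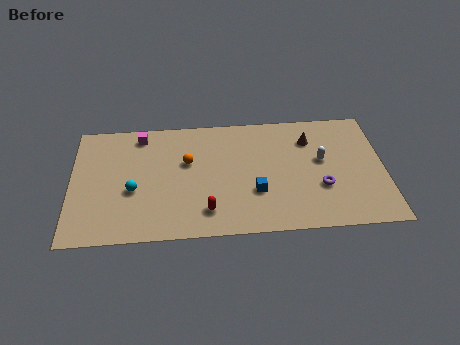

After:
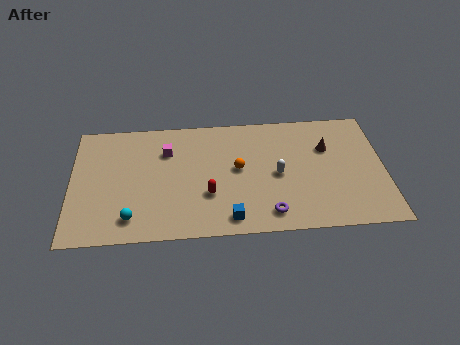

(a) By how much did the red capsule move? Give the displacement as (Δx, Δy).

(0.1, 1.2)

From the two frames, the red capsule sits at roughly (7.2, 1.8) before and (7.3, 3.0) after.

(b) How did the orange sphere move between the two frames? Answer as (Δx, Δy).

(2.7, -0.7)

The orange sphere was at about (6.2, 5.5) and moved to about (8.9, 4.8).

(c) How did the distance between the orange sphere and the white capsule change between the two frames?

-5.0

Before: roughly 7.2 units apart; after: 2.2. That's 5.0 units closer together.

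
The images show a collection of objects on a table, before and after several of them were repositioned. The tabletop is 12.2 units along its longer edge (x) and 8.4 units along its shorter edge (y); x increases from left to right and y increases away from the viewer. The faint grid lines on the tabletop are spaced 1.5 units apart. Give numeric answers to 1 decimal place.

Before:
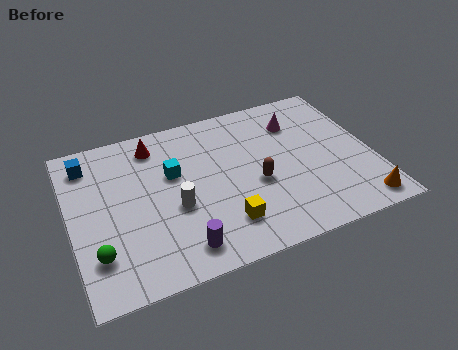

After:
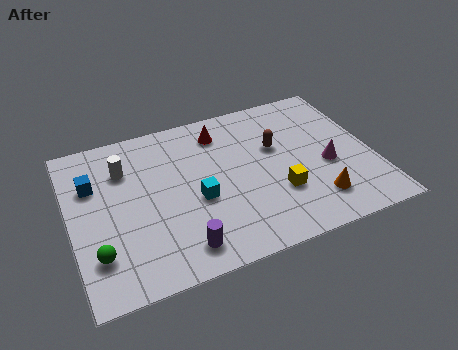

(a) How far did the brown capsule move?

2.0

The brown capsule was near (7.4, 3.5) before and (8.4, 5.2) after, so it travelled √(1.0² + 1.7²) ≈ 2.0 units.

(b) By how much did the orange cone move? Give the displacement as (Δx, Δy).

(-1.7, 0.8)

The orange cone started near (11.3, 1.0) and ended near (9.6, 1.8).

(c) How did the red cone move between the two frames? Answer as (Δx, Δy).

(2.7, -0.2)

From the two frames, the red cone sits at roughly (3.6, 7.0) before and (6.3, 6.8) after.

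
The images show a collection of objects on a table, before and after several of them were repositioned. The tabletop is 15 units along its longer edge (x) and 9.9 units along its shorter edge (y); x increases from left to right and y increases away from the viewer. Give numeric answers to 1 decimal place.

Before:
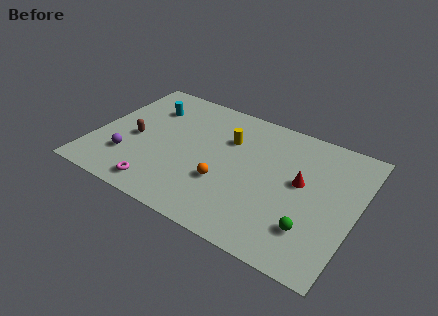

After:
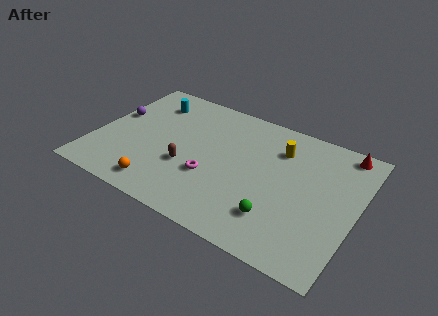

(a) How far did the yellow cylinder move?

3.0

The yellow cylinder was near (7.4, 6.8) before and (10.3, 7.4) after, so it travelled √(2.9² + 0.6²) ≈ 3.0 units.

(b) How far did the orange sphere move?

3.9

From (7.7, 3.4) to (4.3, 1.4), the orange sphere covered √(3.4² + 2.0²) ≈ 3.9 units.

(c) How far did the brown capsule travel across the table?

3.3

From (2.3, 4.4) to (5.5, 3.6), the brown capsule covered √(3.2² + 0.8²) ≈ 3.3 units.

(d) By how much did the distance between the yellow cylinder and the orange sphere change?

+5.1

The distance was about 3.4 in the first image and 8.5 in the second, so they moved 5.1 units further apart.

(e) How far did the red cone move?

3.9

The red cone was near (11.8, 5.5) before and (13.8, 8.9) after, so it travelled √(2.0² + 3.4²) ≈ 3.9 units.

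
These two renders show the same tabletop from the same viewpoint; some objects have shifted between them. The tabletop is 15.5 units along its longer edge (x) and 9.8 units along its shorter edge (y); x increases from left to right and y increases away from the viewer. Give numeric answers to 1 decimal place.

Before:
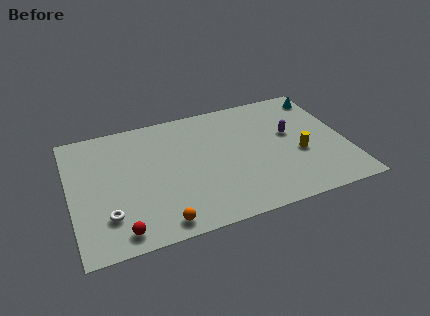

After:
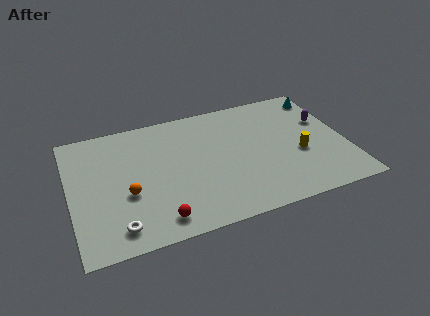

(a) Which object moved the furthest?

the orange sphere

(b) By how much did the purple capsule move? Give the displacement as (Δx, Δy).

(2.0, 0.5)

From the two frames, the purple capsule sits at roughly (12.5, 5.7) before and (14.5, 6.2) after.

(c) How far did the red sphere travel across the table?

2.1

The red sphere was near (2.5, 1.2) before and (4.6, 1.4) after, so it travelled √(2.1² + 0.2²) ≈ 2.1 units.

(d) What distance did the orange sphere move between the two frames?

3.1

From (4.7, 1.1) to (3.1, 3.8), the orange sphere covered √(1.6² + 2.7²) ≈ 3.1 units.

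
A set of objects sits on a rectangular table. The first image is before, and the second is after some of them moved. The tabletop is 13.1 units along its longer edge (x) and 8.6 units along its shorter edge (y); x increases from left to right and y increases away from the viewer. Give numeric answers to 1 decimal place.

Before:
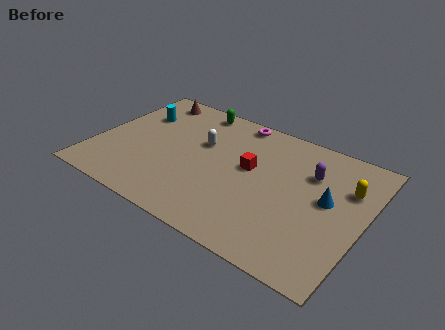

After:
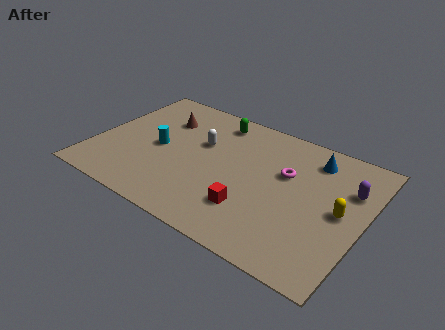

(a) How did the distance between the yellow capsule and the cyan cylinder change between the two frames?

-1.6

They were about 10.5 units apart before and 8.9 after — 1.6 units closer together.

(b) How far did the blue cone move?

2.5

From (11.3, 4.7) to (10.3, 7.0), the blue cone covered √(1.0² + 2.3²) ≈ 2.5 units.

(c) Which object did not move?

the white capsule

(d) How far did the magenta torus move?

3.8

The magenta torus moved from about (6.3, 7.8) to (9.2, 5.4), a distance of √(2.9² + 2.4²) ≈ 3.8.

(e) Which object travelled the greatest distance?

the magenta torus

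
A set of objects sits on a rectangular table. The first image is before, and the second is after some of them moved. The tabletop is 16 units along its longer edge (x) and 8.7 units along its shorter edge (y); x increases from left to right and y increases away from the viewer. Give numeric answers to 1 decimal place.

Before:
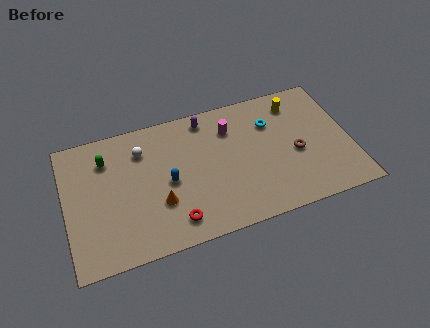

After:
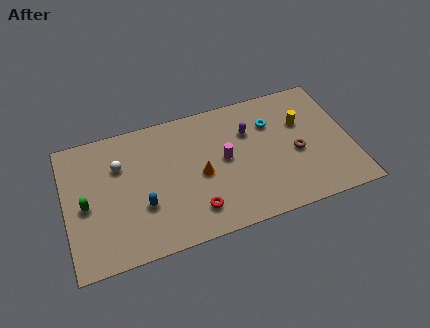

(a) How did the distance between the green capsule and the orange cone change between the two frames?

+1.8

Before: roughly 4.6 units apart; after: 6.4. That's 1.8 units further apart.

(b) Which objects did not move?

the brown torus and the cyan torus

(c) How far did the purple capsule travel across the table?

2.8

The purple capsule was near (8.1, 7.6) before and (10.4, 6.0) after, so it travelled √(2.3² + 1.6²) ≈ 2.8 units.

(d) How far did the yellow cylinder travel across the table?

1.4

The yellow cylinder was near (13.2, 7.1) before and (13.4, 5.7) after, so it travelled √(0.2² + 1.4²) ≈ 1.4 units.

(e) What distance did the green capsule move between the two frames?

2.9

The green capsule moved from about (2.4, 6.6) to (1.1, 4.0), a distance of √(1.3² + 2.6²) ≈ 2.9.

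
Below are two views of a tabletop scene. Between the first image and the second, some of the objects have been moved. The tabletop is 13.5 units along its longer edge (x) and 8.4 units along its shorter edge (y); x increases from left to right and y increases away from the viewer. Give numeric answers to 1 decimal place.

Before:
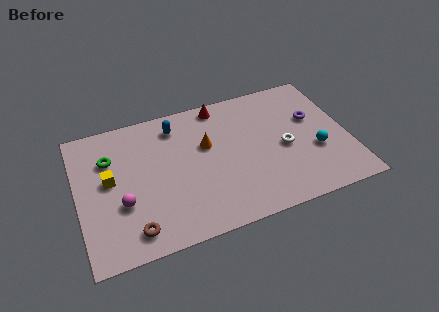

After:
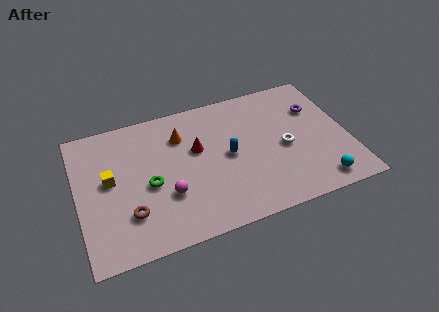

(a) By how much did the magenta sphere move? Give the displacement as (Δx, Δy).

(2.2, -0.2)

From the two frames, the magenta sphere sits at roughly (2.1, 3.0) before and (4.3, 2.8) after.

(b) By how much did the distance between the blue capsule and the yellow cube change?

+1.7

The distance was about 4.2 in the first image and 5.9 in the second, so they moved 1.7 units further apart.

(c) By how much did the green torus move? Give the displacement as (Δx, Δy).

(1.8, -2.2)

The green torus started near (1.7, 5.9) and ended near (3.5, 3.7).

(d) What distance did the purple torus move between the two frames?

0.6

The purple torus moved from about (11.9, 5.2) to (12.1, 5.8), a distance of √(0.2² + 0.6²) ≈ 0.6.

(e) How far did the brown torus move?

1.0

The brown torus moved from about (2.5, 1.3) to (2.4, 2.3), a distance of √(0.1² + 1.0²) ≈ 1.0.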